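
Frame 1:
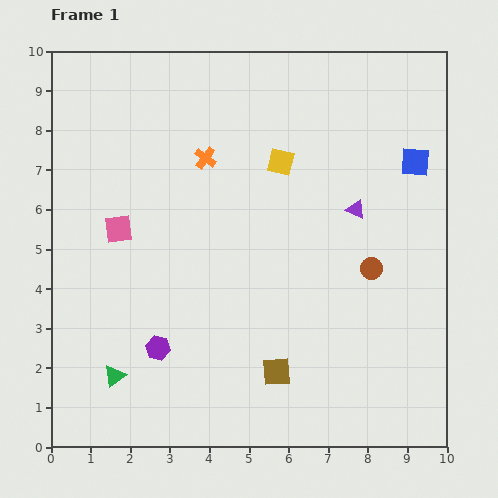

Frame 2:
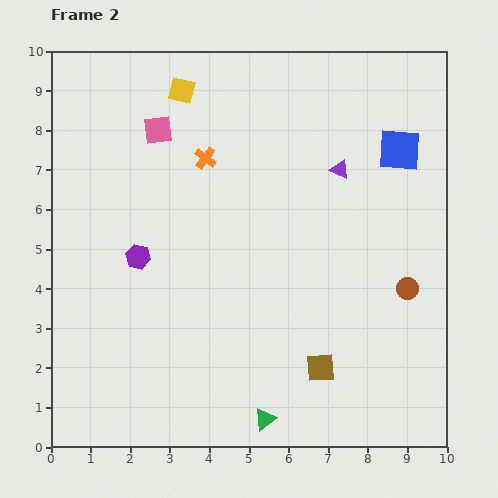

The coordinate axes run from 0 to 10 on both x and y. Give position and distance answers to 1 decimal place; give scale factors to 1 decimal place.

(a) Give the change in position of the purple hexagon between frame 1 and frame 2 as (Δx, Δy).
(-0.5, 2.3)

The purple hexagon was at (2.7, 2.5) in frame 1 and (2.2, 4.8) in frame 2.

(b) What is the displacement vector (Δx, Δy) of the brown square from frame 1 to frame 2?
(1.1, 0.1)

The brown square was at (5.7, 1.9) in frame 1 and (6.8, 2.0) in frame 2.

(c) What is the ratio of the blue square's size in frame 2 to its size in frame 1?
1.5×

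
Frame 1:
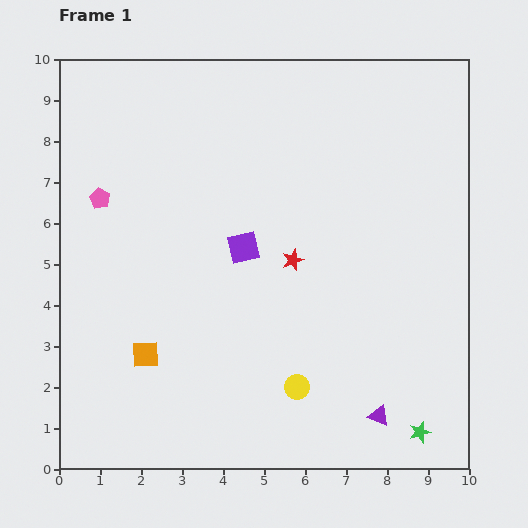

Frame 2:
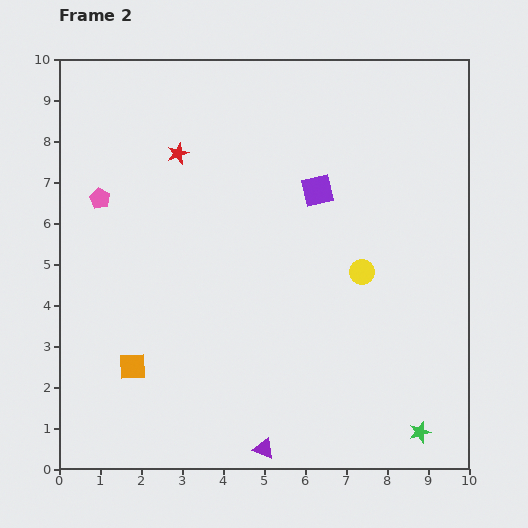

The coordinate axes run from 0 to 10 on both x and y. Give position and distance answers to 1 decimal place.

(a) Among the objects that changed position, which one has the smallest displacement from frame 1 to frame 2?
the orange square

(moved 0.4)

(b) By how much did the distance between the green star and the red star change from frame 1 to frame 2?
+3.8

Distance in frame 1: 5.2. Distance in frame 2: 9.0.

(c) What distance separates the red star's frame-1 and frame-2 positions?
3.8

The red star moved from (5.7, 5.1) to (2.9, 7.7), a distance of √(2.8² + 2.6²) ≈ 3.8.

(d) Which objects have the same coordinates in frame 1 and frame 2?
the green star, the pink pentagon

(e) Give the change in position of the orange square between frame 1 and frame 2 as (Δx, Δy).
(-0.3, -0.3)

The orange square was at (2.1, 2.8) in frame 1 and (1.8, 2.5) in frame 2.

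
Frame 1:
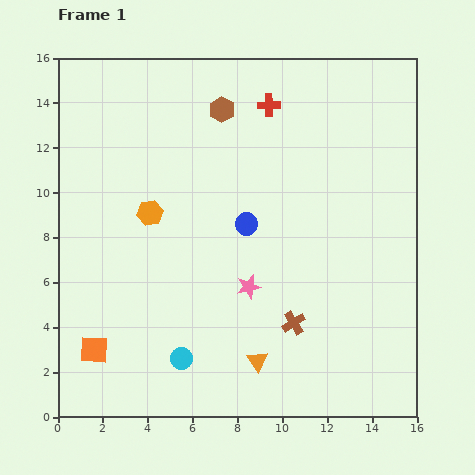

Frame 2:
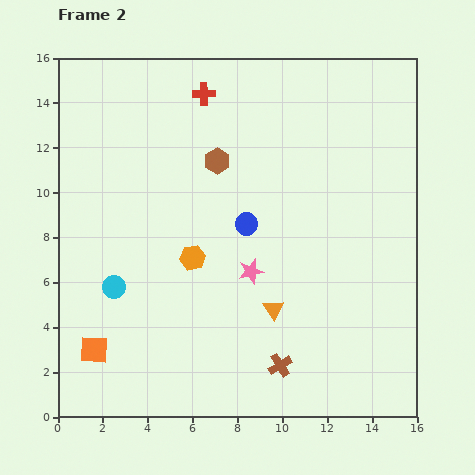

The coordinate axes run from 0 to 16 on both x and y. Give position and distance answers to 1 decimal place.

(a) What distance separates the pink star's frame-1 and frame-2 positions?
0.7

The pink star moved from (8.5, 5.8) to (8.6, 6.5), a distance of √(0.1² + 0.7²) ≈ 0.7.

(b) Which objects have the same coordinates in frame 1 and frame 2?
the blue circle, the orange square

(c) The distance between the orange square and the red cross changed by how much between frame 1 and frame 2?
-1.0

Distance in frame 1: 13.4. Distance in frame 2: 12.4.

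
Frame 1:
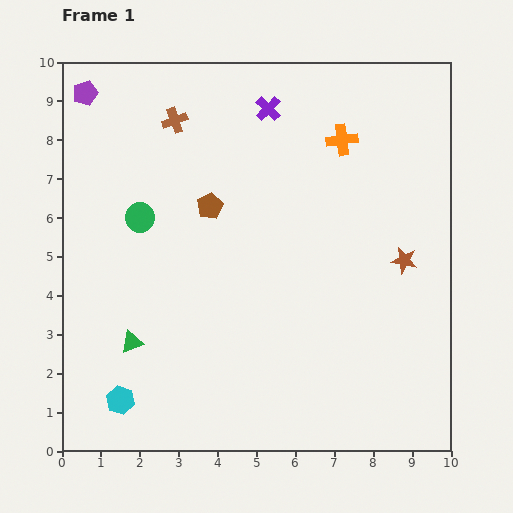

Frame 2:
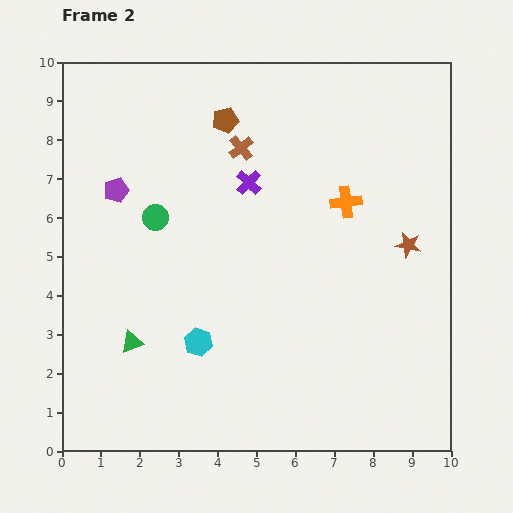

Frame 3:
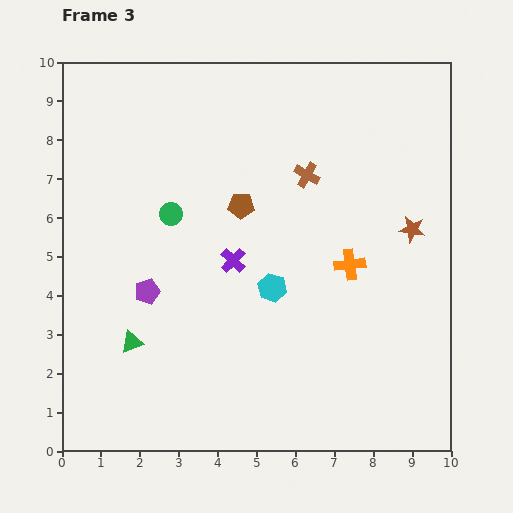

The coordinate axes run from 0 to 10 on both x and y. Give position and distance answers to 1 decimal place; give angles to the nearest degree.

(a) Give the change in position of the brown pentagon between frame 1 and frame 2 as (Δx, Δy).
(0.4, 2.2)

The brown pentagon was at (3.8, 6.3) in frame 1 and (4.2, 8.5) in frame 2.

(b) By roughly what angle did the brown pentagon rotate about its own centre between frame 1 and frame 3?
31° clockwise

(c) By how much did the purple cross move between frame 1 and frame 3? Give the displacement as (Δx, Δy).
(-0.9, -3.9)

The purple cross was at (5.3, 8.8) in frame 1 and (4.4, 4.9) in frame 3.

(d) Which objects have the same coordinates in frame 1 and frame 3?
the green triangle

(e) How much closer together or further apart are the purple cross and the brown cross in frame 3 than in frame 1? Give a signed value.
+0.5

Distance in frame 1: 2.4. Distance in frame 3: 2.9.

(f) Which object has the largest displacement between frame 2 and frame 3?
the purple pentagon

(moved 2.7; next 2.4)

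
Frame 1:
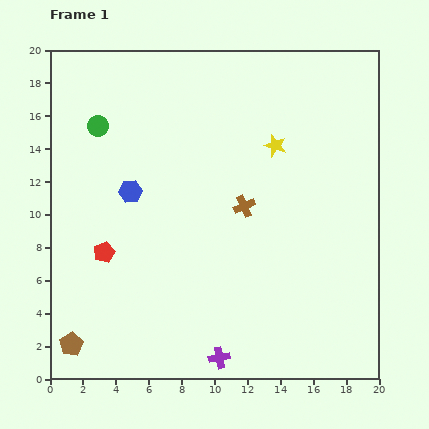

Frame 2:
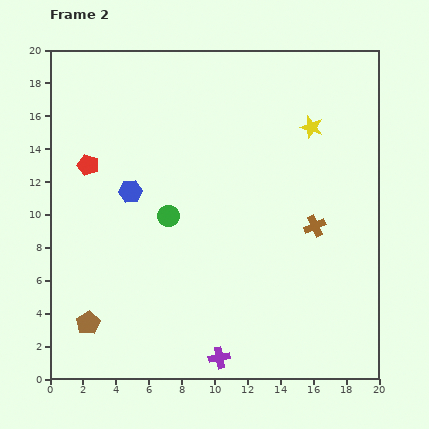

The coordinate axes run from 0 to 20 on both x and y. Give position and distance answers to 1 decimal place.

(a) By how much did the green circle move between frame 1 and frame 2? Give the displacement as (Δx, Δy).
(4.3, -5.5)

The green circle was at (2.9, 15.4) in frame 1 and (7.2, 9.9) in frame 2.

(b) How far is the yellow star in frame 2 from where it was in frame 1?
2.5

The yellow star moved from (13.7, 14.2) to (15.9, 15.3), a distance of √(2.2² + 1.1²) ≈ 2.5.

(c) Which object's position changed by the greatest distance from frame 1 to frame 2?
the green circle

(moved 7.0; next 5.4)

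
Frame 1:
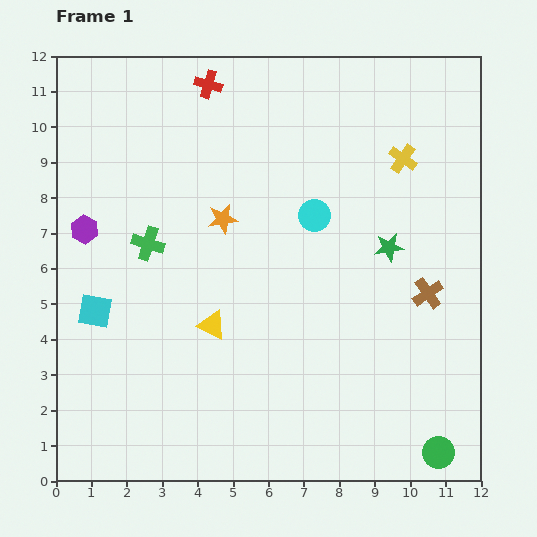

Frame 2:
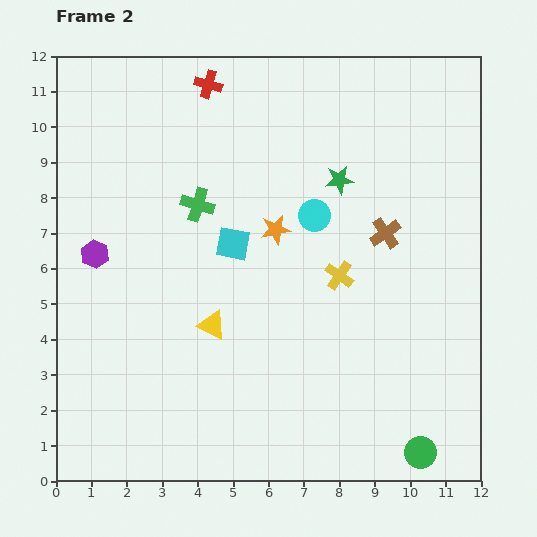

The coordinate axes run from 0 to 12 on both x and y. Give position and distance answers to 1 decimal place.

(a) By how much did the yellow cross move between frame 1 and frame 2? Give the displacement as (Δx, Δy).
(-1.8, -3.3)

The yellow cross was at (9.8, 9.1) in frame 1 and (8.0, 5.8) in frame 2.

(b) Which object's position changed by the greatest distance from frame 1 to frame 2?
the cyan square

(moved 4.3; next 3.8)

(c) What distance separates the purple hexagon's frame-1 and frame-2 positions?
0.8

The purple hexagon moved from (0.8, 7.1) to (1.1, 6.4), a distance of √(0.3² + 0.7²) ≈ 0.8.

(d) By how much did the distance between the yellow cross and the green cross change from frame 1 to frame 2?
-3.1

Distance in frame 1: 7.6. Distance in frame 2: 4.5.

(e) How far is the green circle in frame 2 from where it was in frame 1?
0.5

The green circle moved from (10.8, 0.8) to (10.3, 0.8), a distance of √(0.5² + 0.0²) ≈ 0.5.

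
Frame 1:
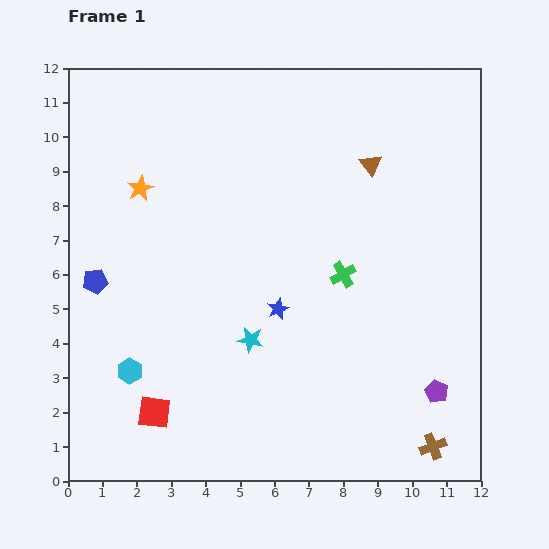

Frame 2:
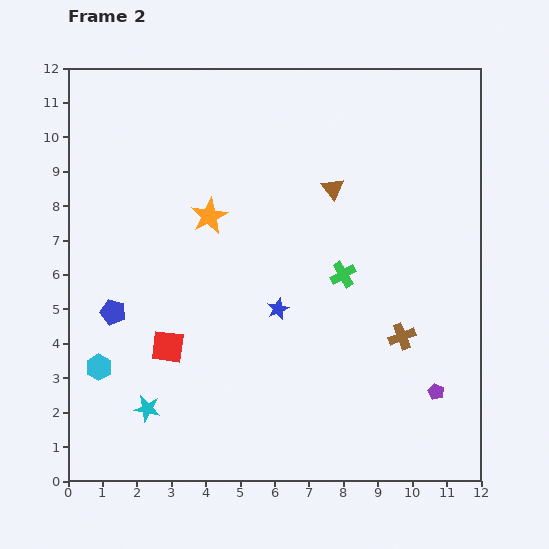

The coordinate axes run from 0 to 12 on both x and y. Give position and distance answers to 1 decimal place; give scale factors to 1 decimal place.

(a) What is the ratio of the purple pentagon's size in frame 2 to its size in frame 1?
0.7×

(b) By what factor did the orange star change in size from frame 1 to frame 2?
1.4×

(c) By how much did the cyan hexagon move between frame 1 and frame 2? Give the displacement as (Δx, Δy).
(-0.9, 0.1)

The cyan hexagon was at (1.8, 3.2) in frame 1 and (0.9, 3.3) in frame 2.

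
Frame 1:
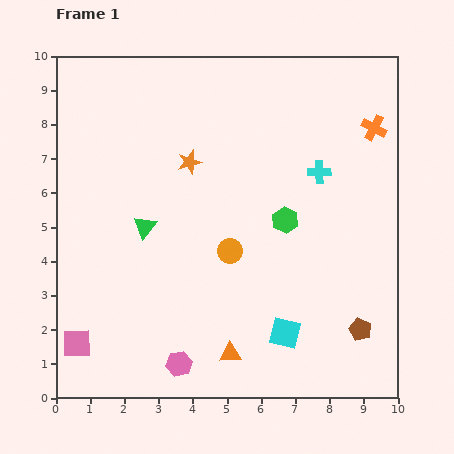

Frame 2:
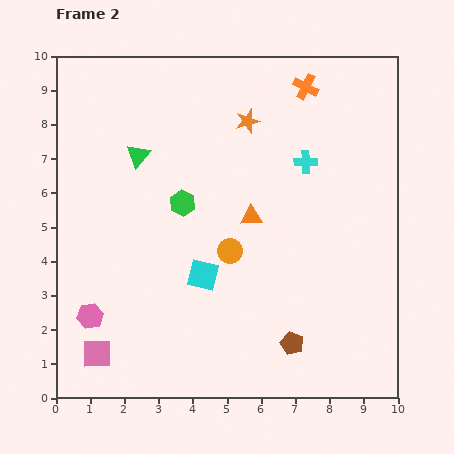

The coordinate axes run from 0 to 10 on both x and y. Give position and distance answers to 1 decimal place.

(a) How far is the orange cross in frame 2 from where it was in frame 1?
2.3

The orange cross moved from (9.3, 7.9) to (7.3, 9.1), a distance of √(2.0² + 1.2²) ≈ 2.3.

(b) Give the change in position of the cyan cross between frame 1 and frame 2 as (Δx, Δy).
(-0.4, 0.3)

The cyan cross was at (7.7, 6.6) in frame 1 and (7.3, 6.9) in frame 2.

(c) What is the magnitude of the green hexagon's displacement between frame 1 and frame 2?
3.0

The green hexagon moved from (6.7, 5.2) to (3.7, 5.7), a distance of √(3.0² + 0.5²) ≈ 3.0.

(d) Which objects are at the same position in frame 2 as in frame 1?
the orange circle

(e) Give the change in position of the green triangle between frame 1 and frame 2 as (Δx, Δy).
(-0.2, 2.1)

The green triangle was at (2.6, 5.0) in frame 1 and (2.4, 7.1) in frame 2.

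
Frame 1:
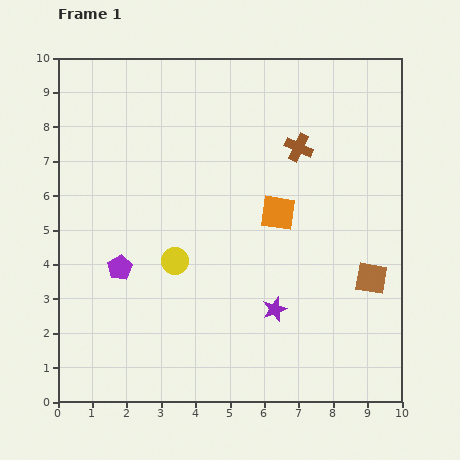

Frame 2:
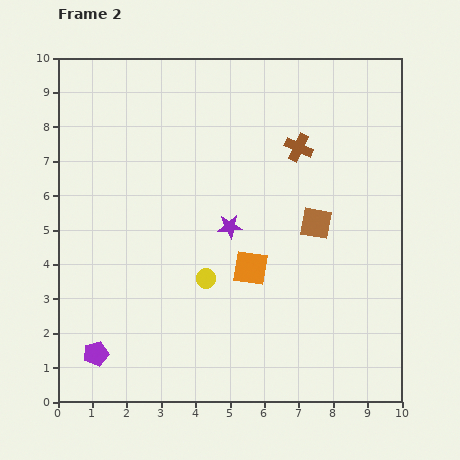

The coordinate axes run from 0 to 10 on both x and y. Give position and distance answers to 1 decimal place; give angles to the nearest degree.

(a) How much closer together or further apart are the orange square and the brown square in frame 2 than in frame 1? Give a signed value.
-1.0

Distance in frame 1: 3.3. Distance in frame 2: 2.3.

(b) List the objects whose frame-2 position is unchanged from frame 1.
the brown cross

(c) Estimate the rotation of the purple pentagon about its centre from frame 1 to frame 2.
17° clockwise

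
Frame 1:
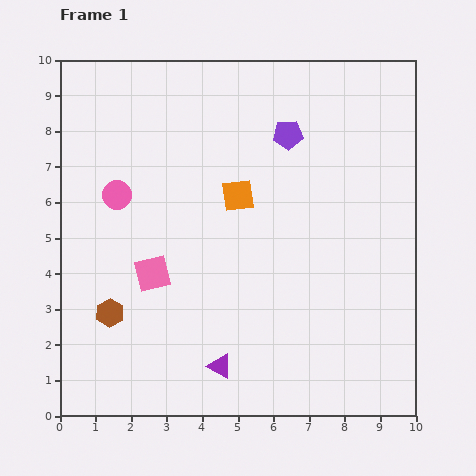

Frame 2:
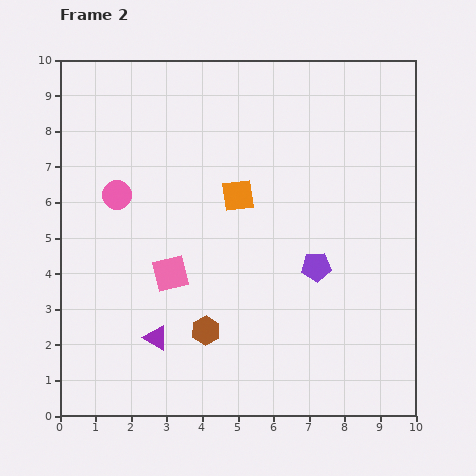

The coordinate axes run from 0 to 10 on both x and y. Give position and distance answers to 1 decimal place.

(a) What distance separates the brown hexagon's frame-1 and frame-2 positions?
2.7

The brown hexagon moved from (1.4, 2.9) to (4.1, 2.4), a distance of √(2.7² + 0.5²) ≈ 2.7.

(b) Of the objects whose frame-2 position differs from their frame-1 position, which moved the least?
the pink square

(moved 0.5)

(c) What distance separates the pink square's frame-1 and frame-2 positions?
0.5

The pink square moved from (2.6, 4.0) to (3.1, 4.0), a distance of √(0.5² + 0.0²) ≈ 0.5.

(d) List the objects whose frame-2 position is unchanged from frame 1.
the pink circle, the orange square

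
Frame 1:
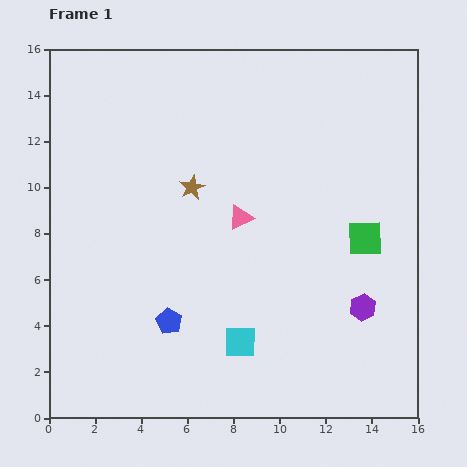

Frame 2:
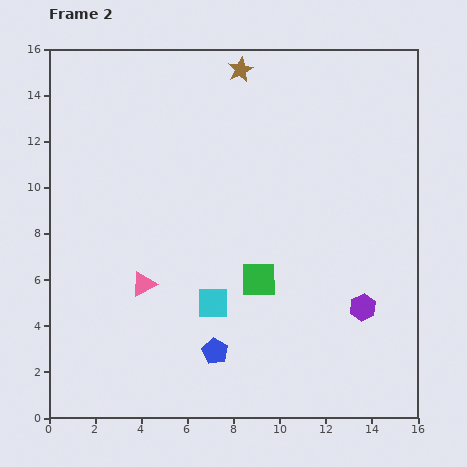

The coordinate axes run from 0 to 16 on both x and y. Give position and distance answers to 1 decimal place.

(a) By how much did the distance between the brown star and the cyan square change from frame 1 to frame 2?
+3.2

Distance in frame 1: 7.0. Distance in frame 2: 10.2.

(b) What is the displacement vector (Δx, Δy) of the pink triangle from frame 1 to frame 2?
(-4.2, -2.9)

The pink triangle was at (8.3, 8.7) in frame 1 and (4.1, 5.8) in frame 2.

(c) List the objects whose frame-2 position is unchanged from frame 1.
the purple hexagon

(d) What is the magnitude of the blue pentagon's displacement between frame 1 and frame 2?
2.4

The blue pentagon moved from (5.2, 4.2) to (7.2, 2.9), a distance of √(2.0² + 1.3²) ≈ 2.4.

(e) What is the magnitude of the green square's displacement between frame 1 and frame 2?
4.9

The green square moved from (13.7, 7.8) to (9.1, 6.0), a distance of √(4.6² + 1.8²) ≈ 4.9.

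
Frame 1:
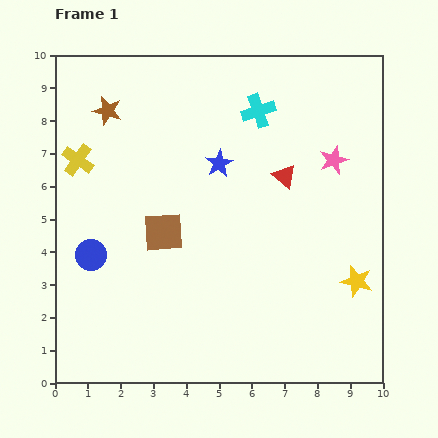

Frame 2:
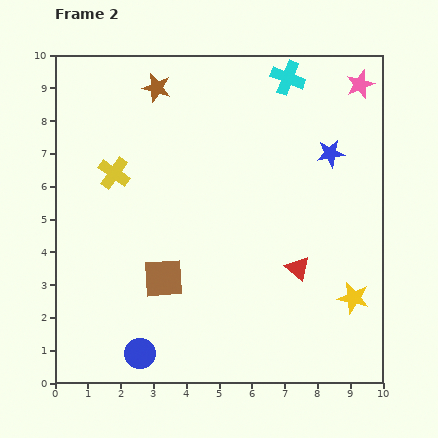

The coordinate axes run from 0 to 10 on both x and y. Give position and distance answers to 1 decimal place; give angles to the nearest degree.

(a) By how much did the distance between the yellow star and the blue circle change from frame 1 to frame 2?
-1.4

Distance in frame 1: 8.1. Distance in frame 2: 6.7.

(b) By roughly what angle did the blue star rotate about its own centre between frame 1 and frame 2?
20° clockwise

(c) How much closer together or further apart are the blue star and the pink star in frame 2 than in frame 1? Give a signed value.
-1.2

Distance in frame 1: 3.5. Distance in frame 2: 2.3.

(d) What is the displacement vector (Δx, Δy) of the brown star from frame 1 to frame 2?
(1.5, 0.7)

The brown star was at (1.6, 8.3) in frame 1 and (3.1, 9.0) in frame 2.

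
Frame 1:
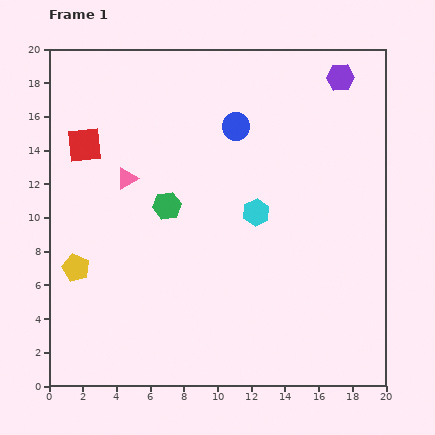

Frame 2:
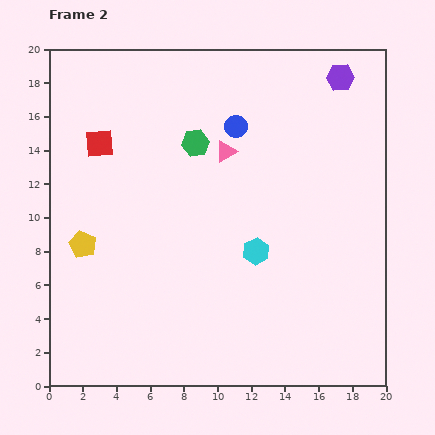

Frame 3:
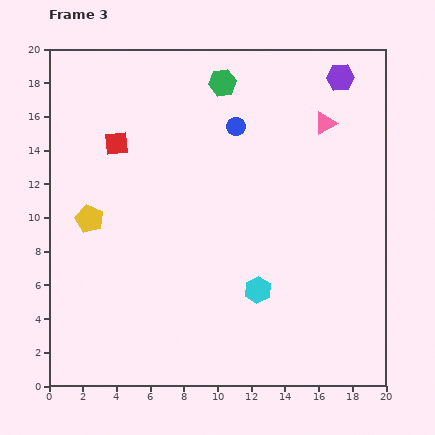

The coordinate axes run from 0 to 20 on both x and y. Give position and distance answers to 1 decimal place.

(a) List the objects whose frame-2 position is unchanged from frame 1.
the blue circle, the purple hexagon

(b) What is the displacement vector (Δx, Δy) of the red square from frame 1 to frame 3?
(1.9, 0.1)

The red square was at (2.1, 14.3) in frame 1 and (4.0, 14.4) in frame 3.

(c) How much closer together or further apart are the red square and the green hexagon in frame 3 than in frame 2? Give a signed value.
+1.6

Distance in frame 2: 5.7. Distance in frame 3: 7.3.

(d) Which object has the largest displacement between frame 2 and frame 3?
the pink triangle

(moved 6.1; next 3.9)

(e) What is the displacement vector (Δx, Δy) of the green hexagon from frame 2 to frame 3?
(1.6, 3.6)

The green hexagon was at (8.7, 14.4) in frame 2 and (10.3, 18.0) in frame 3.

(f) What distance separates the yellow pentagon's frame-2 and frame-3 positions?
1.6

The yellow pentagon moved from (2.0, 8.4) to (2.4, 9.9), a distance of √(0.4² + 1.5²) ≈ 1.6.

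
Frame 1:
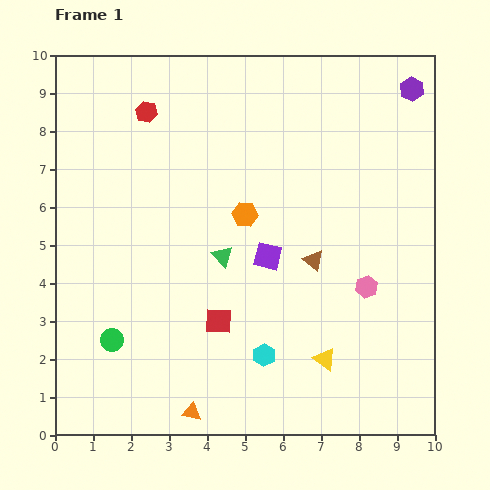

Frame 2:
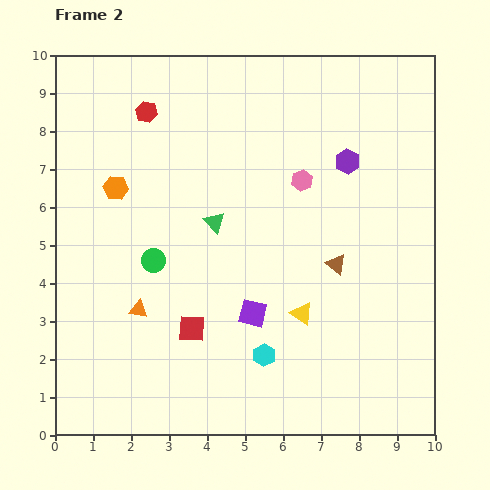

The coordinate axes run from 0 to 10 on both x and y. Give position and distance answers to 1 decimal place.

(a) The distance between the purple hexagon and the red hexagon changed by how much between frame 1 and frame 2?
-1.5

Distance in frame 1: 7.0. Distance in frame 2: 5.5.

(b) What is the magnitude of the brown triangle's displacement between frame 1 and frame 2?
0.6

The brown triangle moved from (6.8, 4.6) to (7.4, 4.5), a distance of √(0.6² + 0.1²) ≈ 0.6.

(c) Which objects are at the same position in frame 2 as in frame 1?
the cyan hexagon, the red hexagon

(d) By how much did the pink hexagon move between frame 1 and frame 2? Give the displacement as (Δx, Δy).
(-1.7, 2.8)

The pink hexagon was at (8.2, 3.9) in frame 1 and (6.5, 6.7) in frame 2.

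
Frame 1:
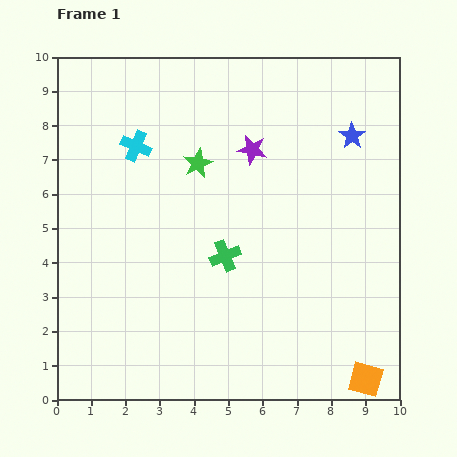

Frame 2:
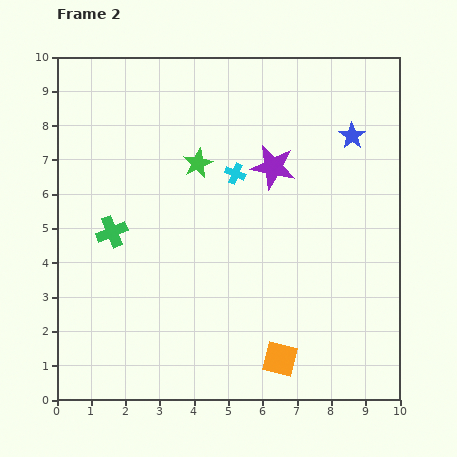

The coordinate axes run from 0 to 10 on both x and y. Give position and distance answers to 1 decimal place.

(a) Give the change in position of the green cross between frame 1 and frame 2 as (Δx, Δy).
(-3.3, 0.7)

The green cross was at (4.9, 4.2) in frame 1 and (1.6, 4.9) in frame 2.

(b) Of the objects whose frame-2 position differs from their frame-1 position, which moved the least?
the purple star

(moved 0.8)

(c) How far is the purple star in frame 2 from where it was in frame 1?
0.8

The purple star moved from (5.7, 7.3) to (6.3, 6.8), a distance of √(0.6² + 0.5²) ≈ 0.8.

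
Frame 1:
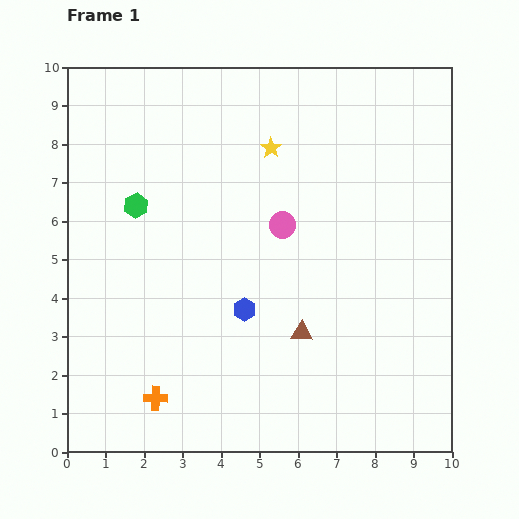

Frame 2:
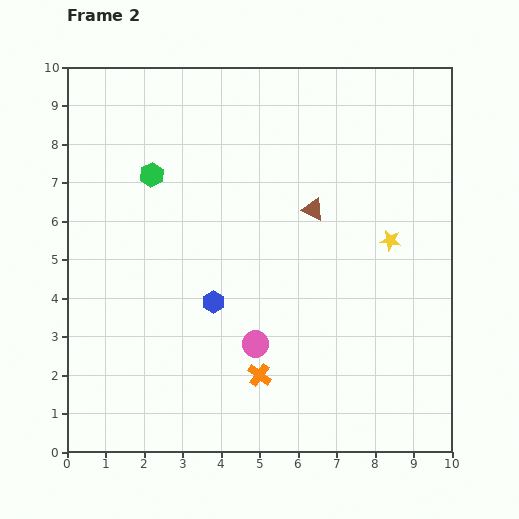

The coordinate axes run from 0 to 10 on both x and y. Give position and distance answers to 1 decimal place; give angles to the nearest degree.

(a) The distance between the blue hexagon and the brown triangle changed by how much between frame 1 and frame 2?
+1.9

Distance in frame 1: 1.6. Distance in frame 2: 3.5.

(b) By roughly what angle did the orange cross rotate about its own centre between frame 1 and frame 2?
34° clockwise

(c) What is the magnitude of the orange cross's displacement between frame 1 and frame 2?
2.8

The orange cross moved from (2.3, 1.4) to (5.0, 2.0), a distance of √(2.7² + 0.6²) ≈ 2.8.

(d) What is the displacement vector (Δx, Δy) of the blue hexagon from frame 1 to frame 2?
(-0.8, 0.2)

The blue hexagon was at (4.6, 3.7) in frame 1 and (3.8, 3.9) in frame 2.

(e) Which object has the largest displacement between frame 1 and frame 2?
the yellow star

(moved 3.9; next 3.2)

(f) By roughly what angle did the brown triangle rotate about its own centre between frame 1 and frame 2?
21° clockwise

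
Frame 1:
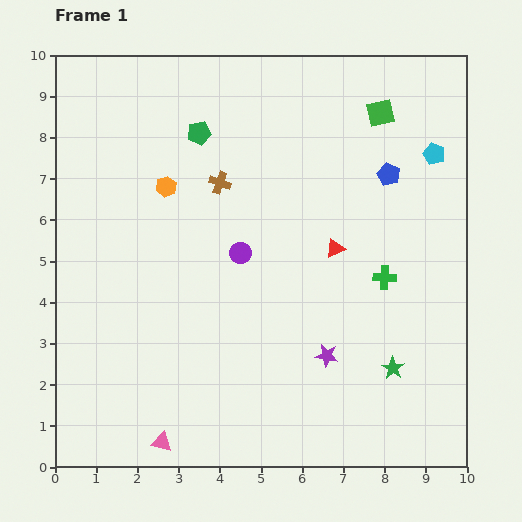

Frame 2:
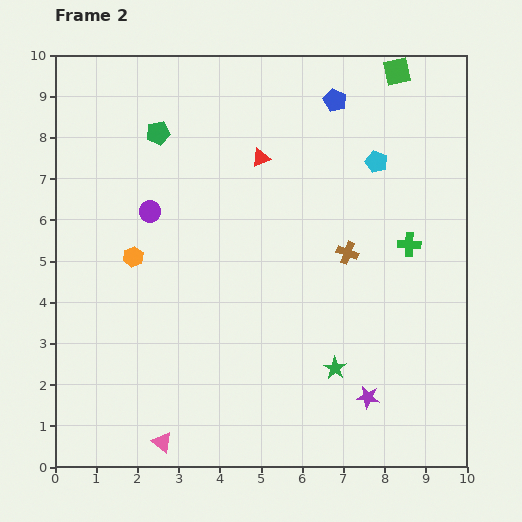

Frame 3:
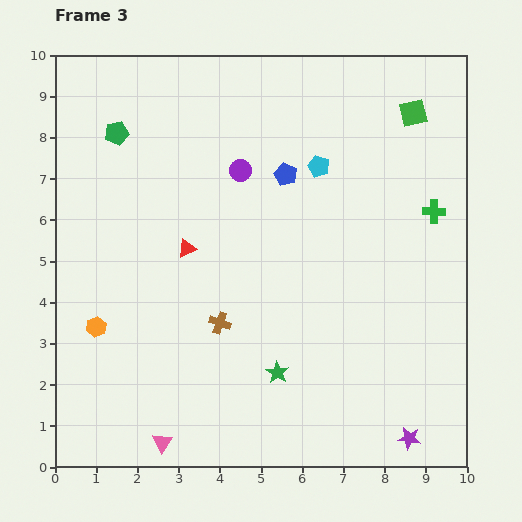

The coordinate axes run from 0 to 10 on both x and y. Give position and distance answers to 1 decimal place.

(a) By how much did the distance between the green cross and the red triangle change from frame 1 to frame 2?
+2.8

Distance in frame 1: 1.4. Distance in frame 2: 4.2.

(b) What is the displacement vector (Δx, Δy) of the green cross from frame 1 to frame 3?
(1.2, 1.6)

The green cross was at (8.0, 4.6) in frame 1 and (9.2, 6.2) in frame 3.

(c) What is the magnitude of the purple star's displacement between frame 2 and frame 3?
1.4

The purple star moved from (7.6, 1.7) to (8.6, 0.7), a distance of √(1.0² + 1.0²) ≈ 1.4.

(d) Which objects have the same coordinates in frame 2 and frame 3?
the pink triangle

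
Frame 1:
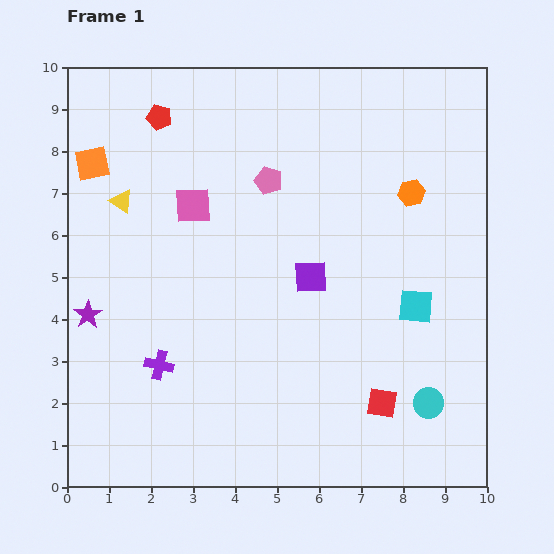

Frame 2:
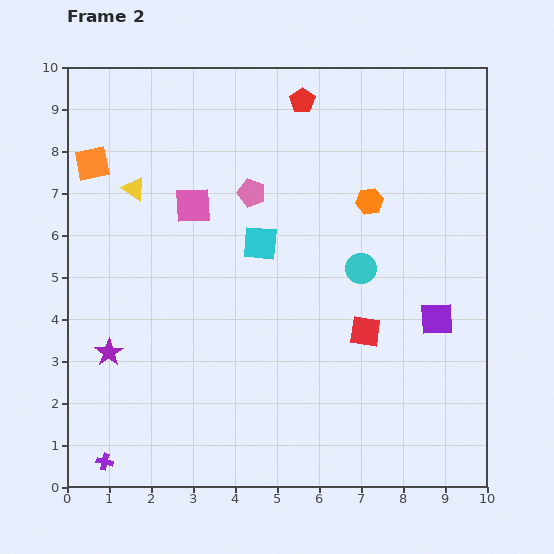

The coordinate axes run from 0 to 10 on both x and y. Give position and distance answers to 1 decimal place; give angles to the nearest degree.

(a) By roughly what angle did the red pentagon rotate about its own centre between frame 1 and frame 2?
23° clockwise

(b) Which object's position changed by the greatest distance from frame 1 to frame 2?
the cyan square

(moved 4.0; next 3.6)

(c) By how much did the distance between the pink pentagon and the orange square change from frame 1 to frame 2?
-0.3

Distance in frame 1: 4.2. Distance in frame 2: 3.9.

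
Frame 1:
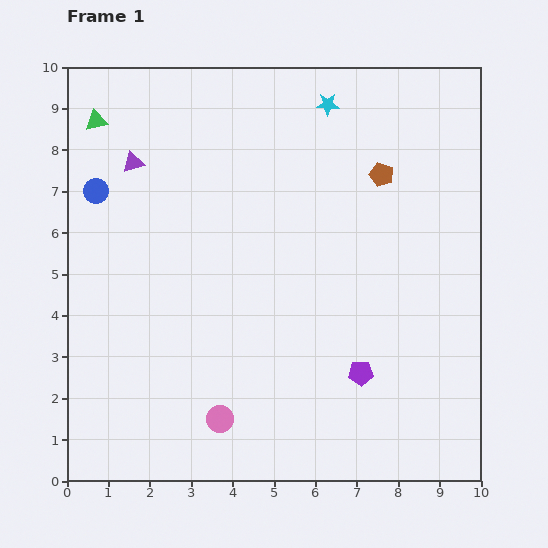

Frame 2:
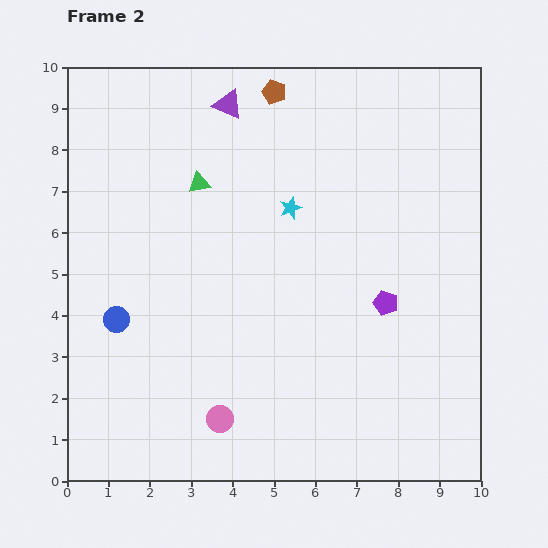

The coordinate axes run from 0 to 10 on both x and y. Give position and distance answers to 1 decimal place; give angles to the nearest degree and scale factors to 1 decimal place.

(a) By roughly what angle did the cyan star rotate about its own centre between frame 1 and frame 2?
21° counter-clockwise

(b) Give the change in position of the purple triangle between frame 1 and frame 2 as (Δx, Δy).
(2.3, 1.4)

The purple triangle was at (1.6, 7.7) in frame 1 and (3.9, 9.1) in frame 2.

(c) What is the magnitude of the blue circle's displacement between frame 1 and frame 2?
3.1

The blue circle moved from (0.7, 7.0) to (1.2, 3.9), a distance of √(0.5² + 3.1²) ≈ 3.1.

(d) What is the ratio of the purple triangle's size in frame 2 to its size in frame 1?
1.4×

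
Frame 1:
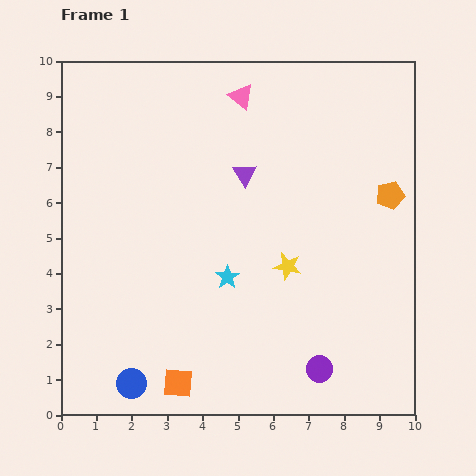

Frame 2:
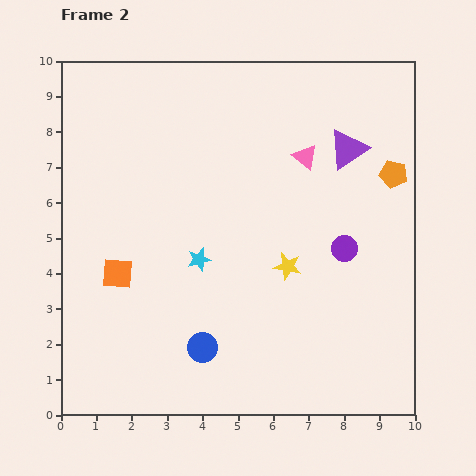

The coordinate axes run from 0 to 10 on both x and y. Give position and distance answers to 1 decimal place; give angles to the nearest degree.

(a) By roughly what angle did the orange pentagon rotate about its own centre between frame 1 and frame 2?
26° clockwise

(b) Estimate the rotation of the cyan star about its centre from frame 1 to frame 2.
21° clockwise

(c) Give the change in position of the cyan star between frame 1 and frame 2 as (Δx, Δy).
(-0.8, 0.5)

The cyan star was at (4.7, 3.9) in frame 1 and (3.9, 4.4) in frame 2.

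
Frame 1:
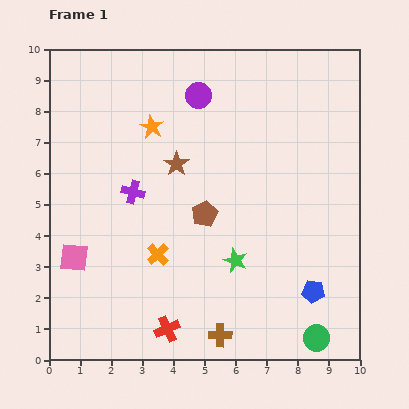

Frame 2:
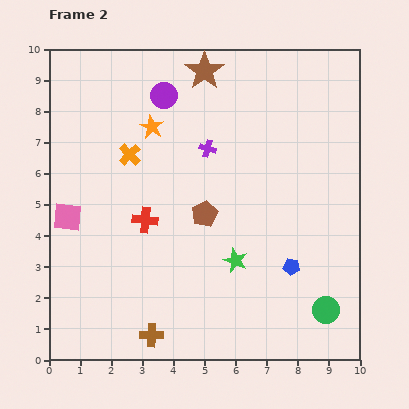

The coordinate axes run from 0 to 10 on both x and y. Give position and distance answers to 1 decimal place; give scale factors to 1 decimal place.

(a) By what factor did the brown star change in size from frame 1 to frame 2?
1.6×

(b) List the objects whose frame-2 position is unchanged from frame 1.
the brown pentagon, the green star, the orange star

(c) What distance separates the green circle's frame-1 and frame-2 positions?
0.9

The green circle moved from (8.6, 0.7) to (8.9, 1.6), a distance of √(0.3² + 0.9²) ≈ 0.9.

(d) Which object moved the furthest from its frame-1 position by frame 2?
the red cross

(moved 3.6; next 3.3)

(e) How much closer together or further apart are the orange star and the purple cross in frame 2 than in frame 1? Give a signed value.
-0.3

Distance in frame 1: 2.2. Distance in frame 2: 1.9.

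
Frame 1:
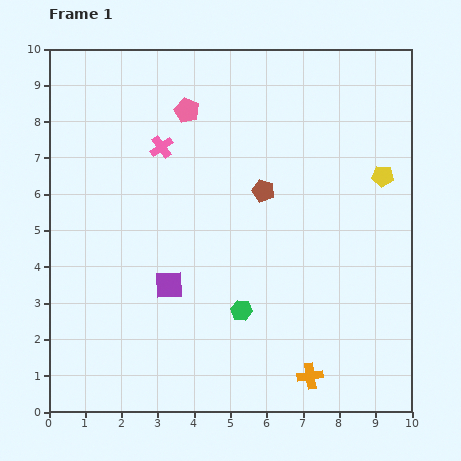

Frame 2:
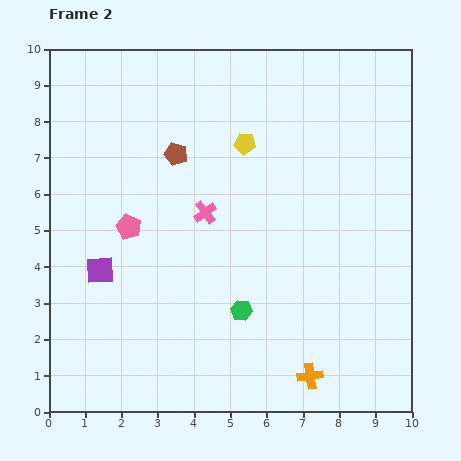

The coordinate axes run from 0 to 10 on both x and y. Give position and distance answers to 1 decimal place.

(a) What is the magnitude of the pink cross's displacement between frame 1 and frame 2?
2.2

The pink cross moved from (3.1, 7.3) to (4.3, 5.5), a distance of √(1.2² + 1.8²) ≈ 2.2.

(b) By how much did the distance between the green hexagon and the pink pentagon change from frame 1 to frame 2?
-1.8

Distance in frame 1: 5.7. Distance in frame 2: 3.9.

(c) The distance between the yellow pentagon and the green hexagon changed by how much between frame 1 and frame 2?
-0.8

Distance in frame 1: 5.4. Distance in frame 2: 4.6.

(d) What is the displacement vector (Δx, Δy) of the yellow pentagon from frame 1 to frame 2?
(-3.8, 0.9)

The yellow pentagon was at (9.2, 6.5) in frame 1 and (5.4, 7.4) in frame 2.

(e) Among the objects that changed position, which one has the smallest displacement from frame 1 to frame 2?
the purple square

(moved 1.9)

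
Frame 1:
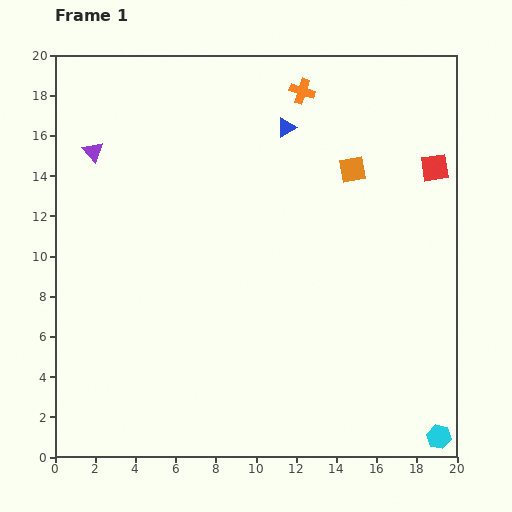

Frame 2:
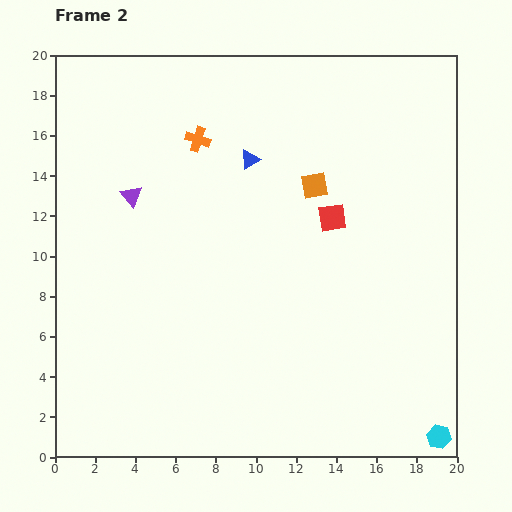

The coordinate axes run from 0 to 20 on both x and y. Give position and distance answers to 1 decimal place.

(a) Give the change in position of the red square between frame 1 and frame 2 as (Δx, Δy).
(-5.1, -2.5)

The red square was at (18.9, 14.4) in frame 1 and (13.8, 11.9) in frame 2.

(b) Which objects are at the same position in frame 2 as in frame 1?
the cyan hexagon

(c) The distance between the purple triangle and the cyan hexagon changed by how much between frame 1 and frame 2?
-2.9

Distance in frame 1: 22.3. Distance in frame 2: 19.4.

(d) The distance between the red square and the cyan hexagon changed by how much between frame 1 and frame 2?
-1.3

Distance in frame 1: 13.4. Distance in frame 2: 12.1.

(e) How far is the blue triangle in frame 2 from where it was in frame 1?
2.4

The blue triangle moved from (11.5, 16.4) to (9.7, 14.8), a distance of √(1.8² + 1.6²) ≈ 2.4.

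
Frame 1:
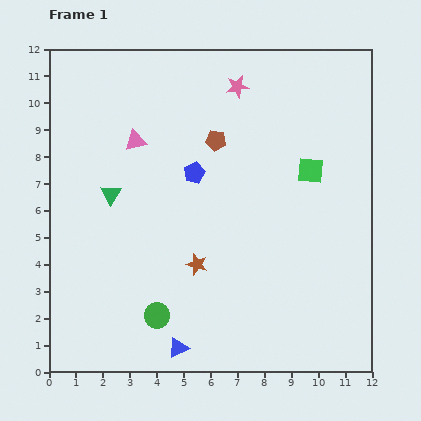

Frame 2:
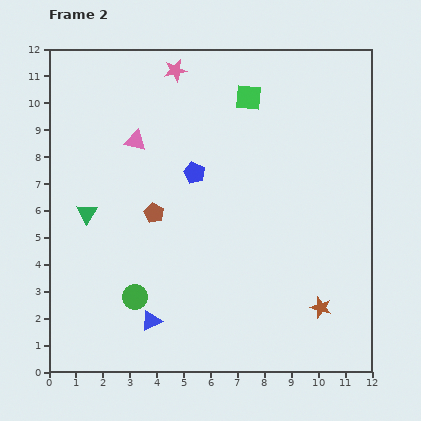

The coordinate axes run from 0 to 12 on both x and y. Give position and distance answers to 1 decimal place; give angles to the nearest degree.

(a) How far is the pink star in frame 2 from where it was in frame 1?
2.4

The pink star moved from (7.0, 10.6) to (4.7, 11.2), a distance of √(2.3² + 0.6²) ≈ 2.4.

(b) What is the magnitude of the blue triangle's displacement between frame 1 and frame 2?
1.4

The blue triangle moved from (4.8, 0.9) to (3.8, 1.9), a distance of √(1.0² + 1.0²) ≈ 1.4.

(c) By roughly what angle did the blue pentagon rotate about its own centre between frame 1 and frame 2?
24° counter-clockwise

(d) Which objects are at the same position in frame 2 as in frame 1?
the pink triangle, the blue pentagon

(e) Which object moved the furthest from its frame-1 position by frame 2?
the brown star

(moved 4.9; next 3.5)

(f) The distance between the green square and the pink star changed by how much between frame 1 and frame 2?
-1.2

Distance in frame 1: 4.1. Distance in frame 2: 2.9.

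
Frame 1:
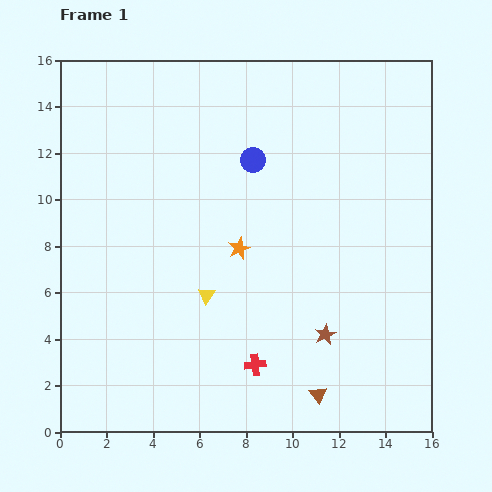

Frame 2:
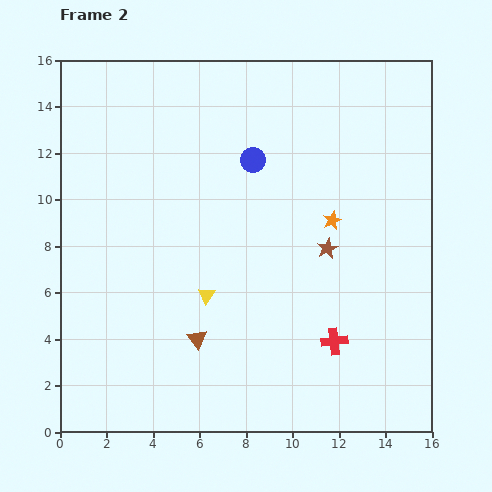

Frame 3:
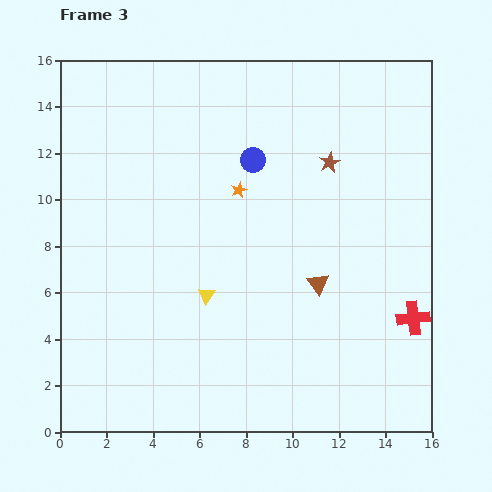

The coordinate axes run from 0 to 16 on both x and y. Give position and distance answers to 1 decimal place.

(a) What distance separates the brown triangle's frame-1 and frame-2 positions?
5.7

The brown triangle moved from (11.1, 1.6) to (5.9, 4.0), a distance of √(5.2² + 2.4²) ≈ 5.7.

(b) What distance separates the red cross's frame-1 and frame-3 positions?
7.1

The red cross moved from (8.4, 2.9) to (15.2, 4.9), a distance of √(6.8² + 2.0²) ≈ 7.1.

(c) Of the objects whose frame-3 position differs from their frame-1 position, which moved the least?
the orange star

(moved 2.5)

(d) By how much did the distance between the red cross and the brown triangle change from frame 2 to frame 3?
-1.5

Distance in frame 2: 5.9. Distance in frame 3: 4.4.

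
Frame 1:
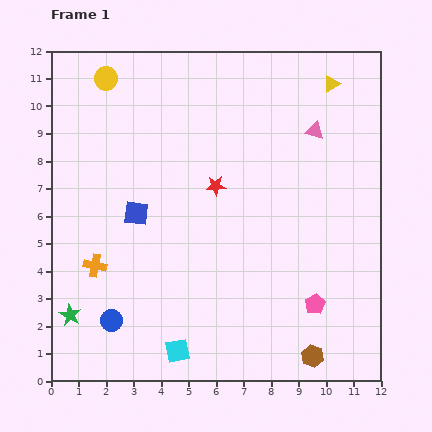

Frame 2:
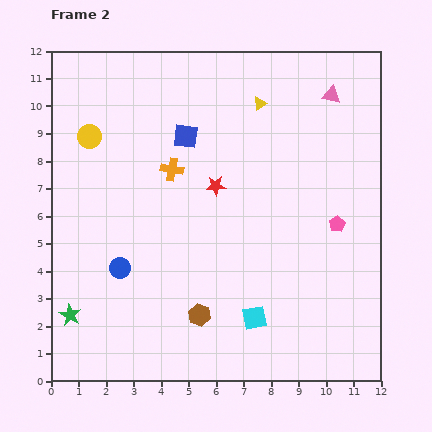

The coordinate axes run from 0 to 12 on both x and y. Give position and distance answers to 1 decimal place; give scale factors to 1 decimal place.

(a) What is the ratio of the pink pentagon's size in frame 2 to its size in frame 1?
0.8×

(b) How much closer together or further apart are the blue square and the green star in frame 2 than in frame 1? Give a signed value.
+3.3

Distance in frame 1: 4.4. Distance in frame 2: 7.7.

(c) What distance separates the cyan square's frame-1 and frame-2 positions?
3.0

The cyan square moved from (4.6, 1.1) to (7.4, 2.3), a distance of √(2.8² + 1.2²) ≈ 3.0.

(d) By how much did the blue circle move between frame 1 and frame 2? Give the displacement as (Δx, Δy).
(0.3, 1.9)

The blue circle was at (2.2, 2.2) in frame 1 and (2.5, 4.1) in frame 2.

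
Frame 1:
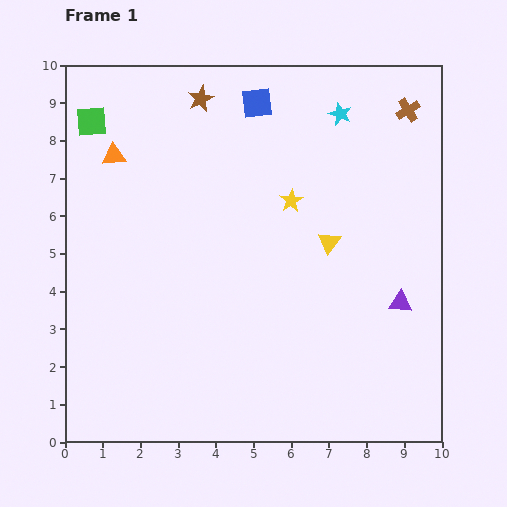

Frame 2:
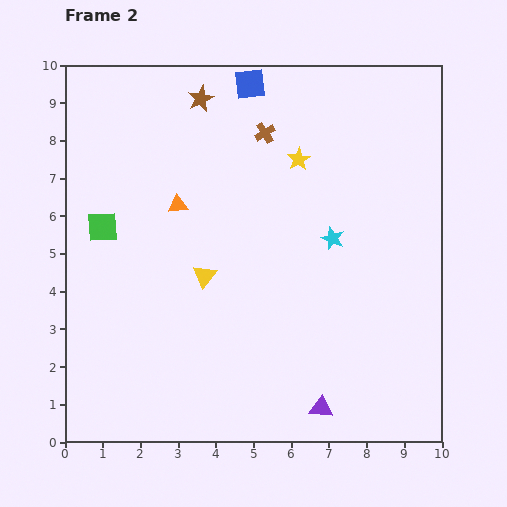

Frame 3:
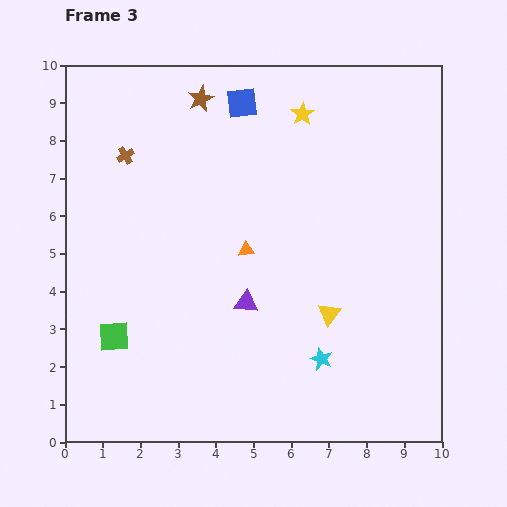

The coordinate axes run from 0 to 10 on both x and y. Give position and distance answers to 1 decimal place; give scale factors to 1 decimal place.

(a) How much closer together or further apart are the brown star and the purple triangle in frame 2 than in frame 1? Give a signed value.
+1.2

Distance in frame 1: 7.6. Distance in frame 2: 8.8.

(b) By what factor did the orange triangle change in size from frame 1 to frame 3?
0.7×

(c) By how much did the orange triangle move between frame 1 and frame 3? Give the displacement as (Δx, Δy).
(3.5, -2.5)

The orange triangle was at (1.3, 7.6) in frame 1 and (4.8, 5.1) in frame 3.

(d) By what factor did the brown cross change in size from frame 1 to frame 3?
0.7×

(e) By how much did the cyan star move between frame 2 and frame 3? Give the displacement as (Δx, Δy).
(-0.3, -3.2)

The cyan star was at (7.1, 5.4) in frame 2 and (6.8, 2.2) in frame 3.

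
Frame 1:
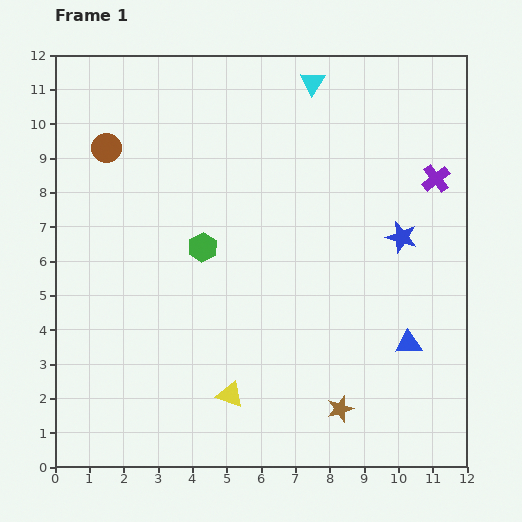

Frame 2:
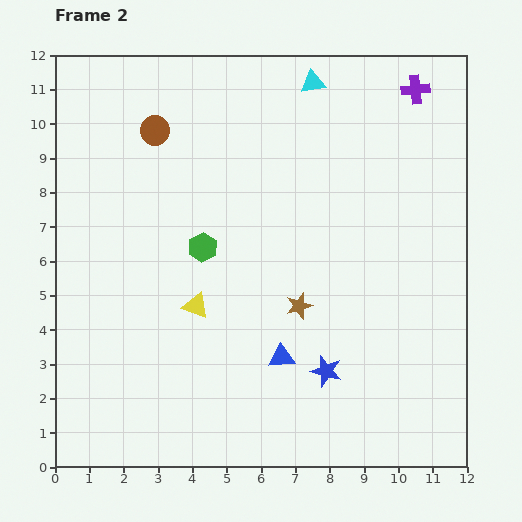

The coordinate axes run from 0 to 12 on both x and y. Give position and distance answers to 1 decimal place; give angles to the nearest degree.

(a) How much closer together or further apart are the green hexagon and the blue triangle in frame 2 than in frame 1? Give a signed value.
-2.7

Distance in frame 1: 6.6. Distance in frame 2: 3.9.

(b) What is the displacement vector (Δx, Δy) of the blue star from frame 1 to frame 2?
(-2.2, -3.9)

The blue star was at (10.1, 6.7) in frame 1 and (7.9, 2.8) in frame 2.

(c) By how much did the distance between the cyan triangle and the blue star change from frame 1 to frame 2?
+3.2

Distance in frame 1: 5.2. Distance in frame 2: 8.4.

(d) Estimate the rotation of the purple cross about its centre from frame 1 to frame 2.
33° clockwise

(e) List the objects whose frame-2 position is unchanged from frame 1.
the green hexagon, the cyan triangle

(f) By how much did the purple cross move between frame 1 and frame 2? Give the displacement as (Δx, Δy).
(-0.6, 2.6)

The purple cross was at (11.1, 8.4) in frame 1 and (10.5, 11.0) in frame 2.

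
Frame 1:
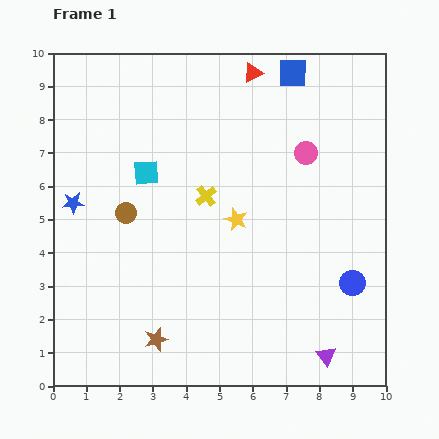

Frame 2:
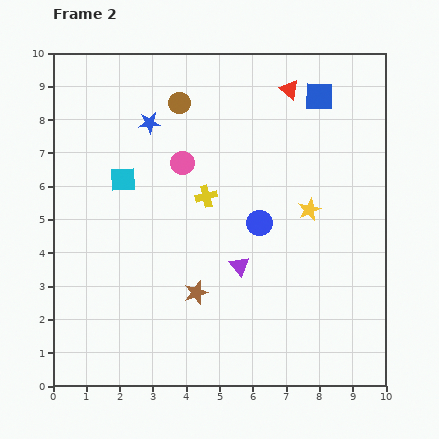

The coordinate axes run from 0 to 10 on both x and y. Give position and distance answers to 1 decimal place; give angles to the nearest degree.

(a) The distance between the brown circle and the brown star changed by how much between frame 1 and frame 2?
+1.8

Distance in frame 1: 3.9. Distance in frame 2: 5.7.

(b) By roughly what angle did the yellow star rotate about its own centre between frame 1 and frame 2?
26° clockwise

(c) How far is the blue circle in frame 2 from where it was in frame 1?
3.3

The blue circle moved from (9.0, 3.1) to (6.2, 4.9), a distance of √(2.8² + 1.8²) ≈ 3.3.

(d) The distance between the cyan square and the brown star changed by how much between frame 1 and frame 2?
-1.0

Distance in frame 1: 5.0. Distance in frame 2: 4.0.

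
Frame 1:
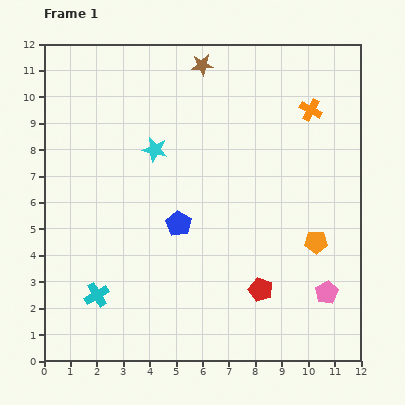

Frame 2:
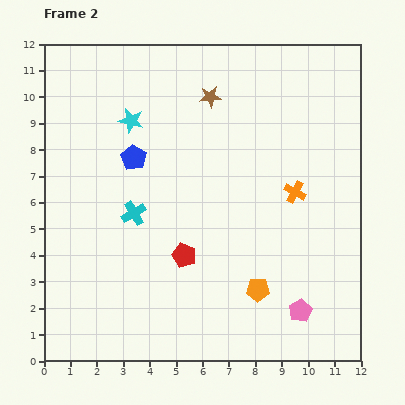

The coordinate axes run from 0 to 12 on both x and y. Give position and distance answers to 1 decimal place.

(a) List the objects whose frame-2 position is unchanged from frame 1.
none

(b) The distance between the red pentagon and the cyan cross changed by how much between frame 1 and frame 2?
-3.7

Distance in frame 1: 6.2. Distance in frame 2: 2.5.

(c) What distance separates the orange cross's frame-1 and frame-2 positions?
3.2

The orange cross moved from (10.1, 9.5) to (9.5, 6.4), a distance of √(0.6² + 3.1²) ≈ 3.2.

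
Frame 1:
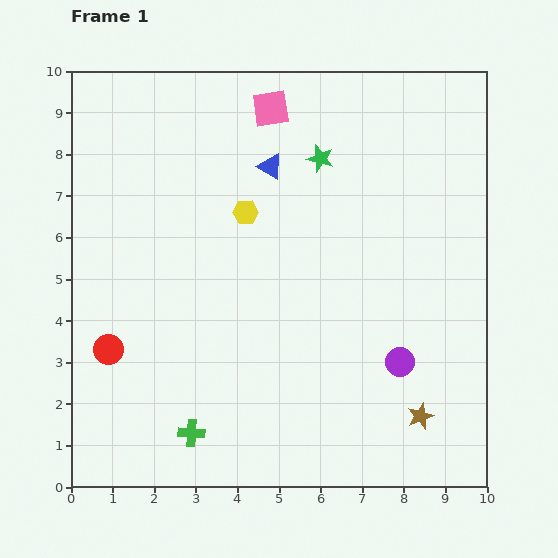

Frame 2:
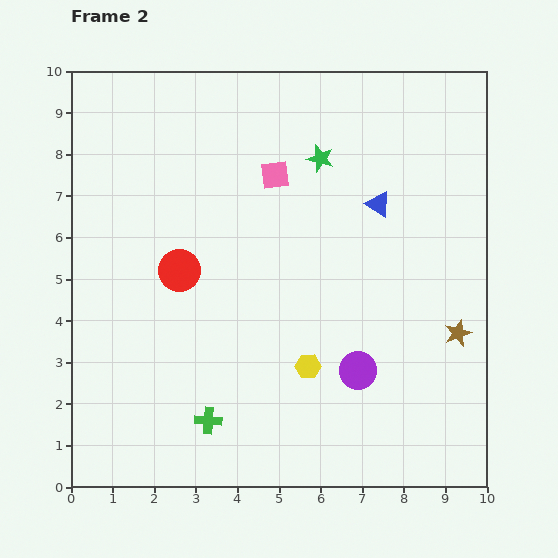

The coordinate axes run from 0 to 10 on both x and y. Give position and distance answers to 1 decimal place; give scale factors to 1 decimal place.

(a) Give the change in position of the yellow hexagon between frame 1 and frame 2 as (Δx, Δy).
(1.5, -3.7)

The yellow hexagon was at (4.2, 6.6) in frame 1 and (5.7, 2.9) in frame 2.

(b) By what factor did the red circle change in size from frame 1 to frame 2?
1.4×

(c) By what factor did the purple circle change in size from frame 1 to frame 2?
1.3×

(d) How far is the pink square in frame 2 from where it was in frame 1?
1.6

The pink square moved from (4.8, 9.1) to (4.9, 7.5), a distance of √(0.1² + 1.6²) ≈ 1.6.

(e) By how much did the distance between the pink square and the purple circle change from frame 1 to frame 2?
-1.7

Distance in frame 1: 6.8. Distance in frame 2: 5.1.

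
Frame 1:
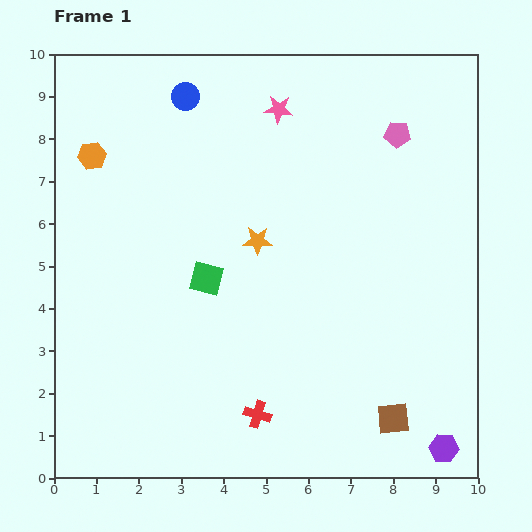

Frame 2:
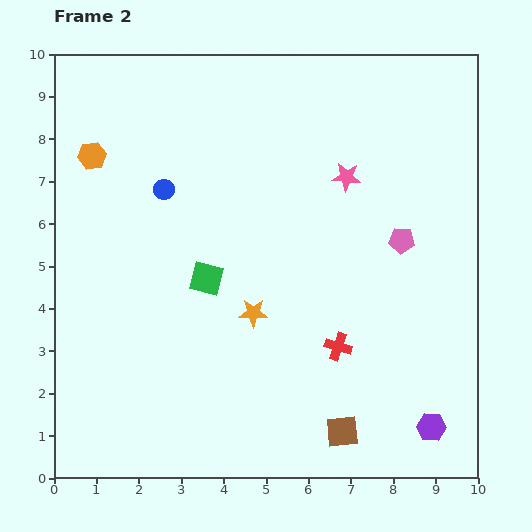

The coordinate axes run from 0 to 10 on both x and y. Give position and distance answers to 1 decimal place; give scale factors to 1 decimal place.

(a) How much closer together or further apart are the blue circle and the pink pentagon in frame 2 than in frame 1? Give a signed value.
+0.6

Distance in frame 1: 5.1. Distance in frame 2: 5.7.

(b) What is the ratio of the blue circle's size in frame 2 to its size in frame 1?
0.7×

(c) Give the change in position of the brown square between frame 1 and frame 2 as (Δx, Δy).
(-1.2, -0.3)

The brown square was at (8.0, 1.4) in frame 1 and (6.8, 1.1) in frame 2.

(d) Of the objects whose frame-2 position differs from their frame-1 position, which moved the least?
the purple hexagon

(moved 0.6)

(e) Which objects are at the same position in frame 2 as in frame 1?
the green square, the orange hexagon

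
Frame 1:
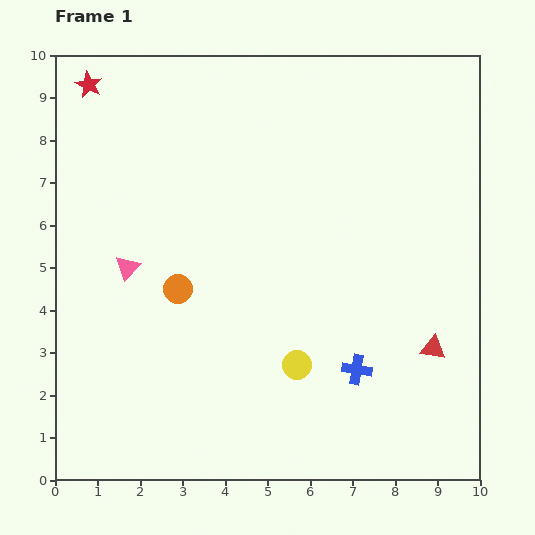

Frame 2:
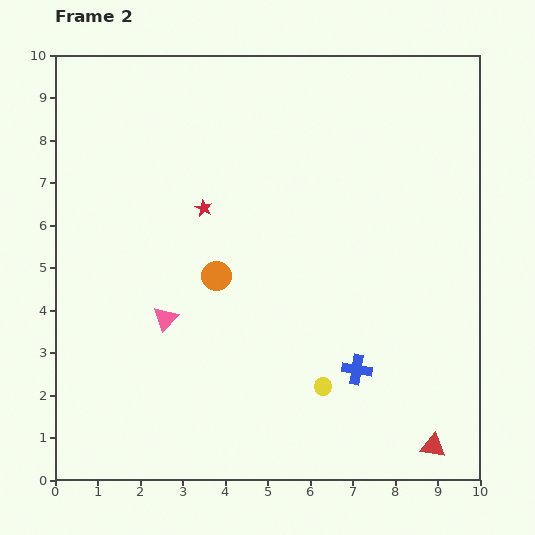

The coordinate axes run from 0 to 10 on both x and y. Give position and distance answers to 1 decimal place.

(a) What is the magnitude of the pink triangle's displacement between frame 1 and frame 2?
1.5

The pink triangle moved from (1.7, 5.0) to (2.6, 3.8), a distance of √(0.9² + 1.2²) ≈ 1.5.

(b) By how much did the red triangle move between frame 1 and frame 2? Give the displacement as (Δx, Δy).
(0.0, -2.3)

The red triangle was at (8.9, 3.1) in frame 1 and (8.9, 0.8) in frame 2.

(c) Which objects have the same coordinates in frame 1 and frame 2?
the blue cross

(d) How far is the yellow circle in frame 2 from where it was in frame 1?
0.8

The yellow circle moved from (5.7, 2.7) to (6.3, 2.2), a distance of √(0.6² + 0.5²) ≈ 0.8.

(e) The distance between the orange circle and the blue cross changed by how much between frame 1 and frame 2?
-0.6

Distance in frame 1: 4.6. Distance in frame 2: 4.0.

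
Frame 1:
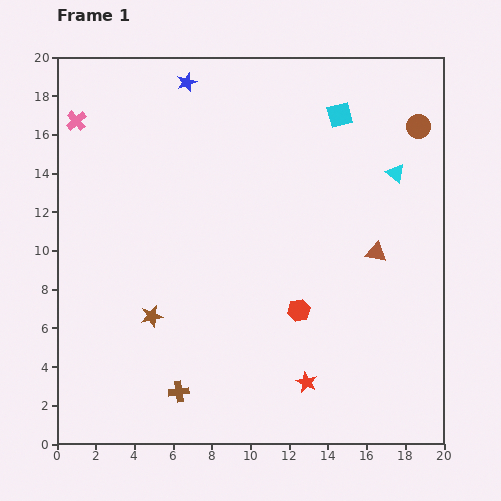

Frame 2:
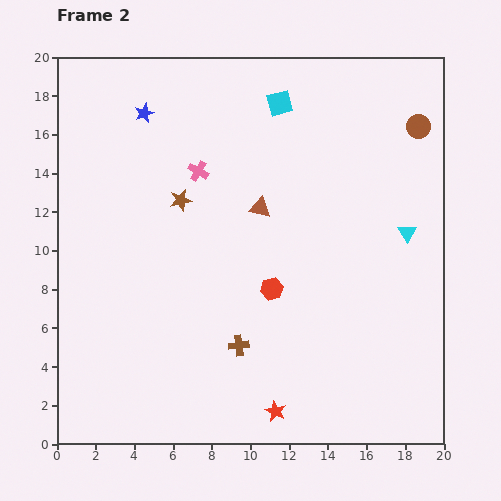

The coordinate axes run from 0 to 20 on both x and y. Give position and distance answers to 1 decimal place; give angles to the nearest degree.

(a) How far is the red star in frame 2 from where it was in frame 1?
2.2

The red star moved from (12.9, 3.2) to (11.3, 1.7), a distance of √(1.6² + 1.5²) ≈ 2.2.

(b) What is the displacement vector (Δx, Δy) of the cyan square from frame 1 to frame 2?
(-3.1, 0.6)

The cyan square was at (14.6, 17.0) in frame 1 and (11.5, 17.6) in frame 2.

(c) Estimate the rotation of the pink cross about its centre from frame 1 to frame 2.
20° counter-clockwise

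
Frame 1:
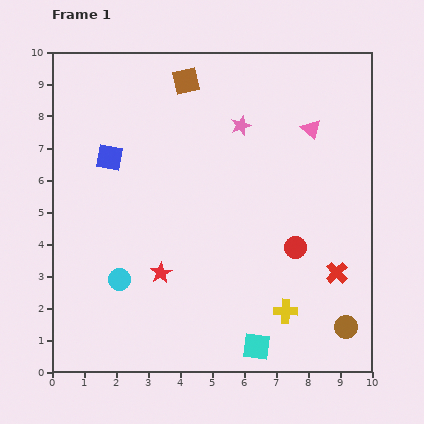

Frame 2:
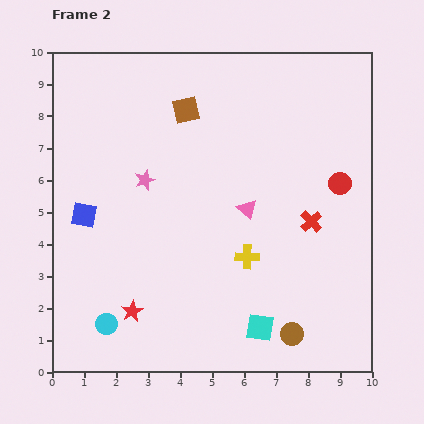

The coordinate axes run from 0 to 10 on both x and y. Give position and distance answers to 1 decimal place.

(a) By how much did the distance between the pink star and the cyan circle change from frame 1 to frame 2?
-1.4

Distance in frame 1: 6.1. Distance in frame 2: 4.7.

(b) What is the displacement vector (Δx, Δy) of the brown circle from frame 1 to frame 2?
(-1.7, -0.2)

The brown circle was at (9.2, 1.4) in frame 1 and (7.5, 1.2) in frame 2.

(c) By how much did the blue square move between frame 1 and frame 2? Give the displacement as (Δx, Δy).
(-0.8, -1.8)

The blue square was at (1.8, 6.7) in frame 1 and (1.0, 4.9) in frame 2.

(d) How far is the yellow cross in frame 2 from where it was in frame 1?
2.1

The yellow cross moved from (7.3, 1.9) to (6.1, 3.6), a distance of √(1.2² + 1.7²) ≈ 2.1.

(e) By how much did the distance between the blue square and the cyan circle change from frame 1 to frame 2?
-0.3

Distance in frame 1: 3.8. Distance in frame 2: 3.5.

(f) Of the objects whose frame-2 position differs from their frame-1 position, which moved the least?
the cyan square

(moved 0.6)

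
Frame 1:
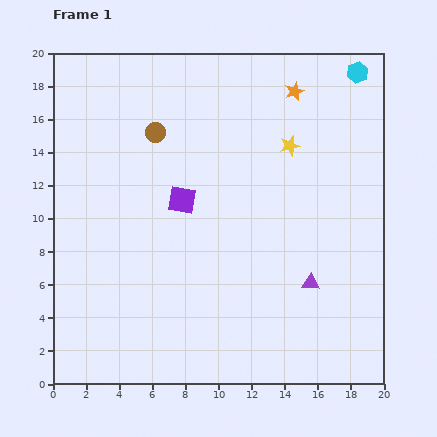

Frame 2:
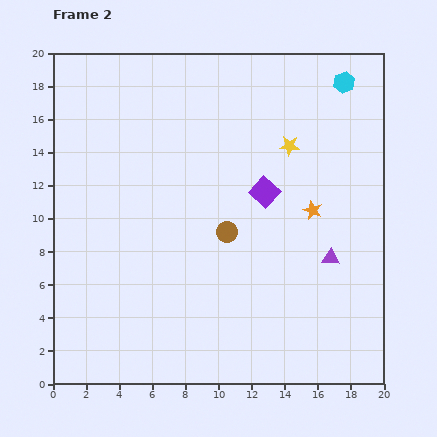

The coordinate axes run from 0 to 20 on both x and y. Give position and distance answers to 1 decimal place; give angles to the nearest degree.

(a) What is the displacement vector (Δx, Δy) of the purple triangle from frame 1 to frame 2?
(1.2, 1.5)

The purple triangle was at (15.6, 6.1) in frame 1 and (16.8, 7.6) in frame 2.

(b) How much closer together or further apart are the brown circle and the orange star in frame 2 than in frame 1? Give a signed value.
-3.4

Distance in frame 1: 8.8. Distance in frame 2: 5.4.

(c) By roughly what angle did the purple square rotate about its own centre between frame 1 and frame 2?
32° clockwise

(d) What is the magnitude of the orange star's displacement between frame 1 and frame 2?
7.3

The orange star moved from (14.6, 17.7) to (15.7, 10.5), a distance of √(1.1² + 7.2²) ≈ 7.3.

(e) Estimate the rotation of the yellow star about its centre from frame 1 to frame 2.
19° clockwise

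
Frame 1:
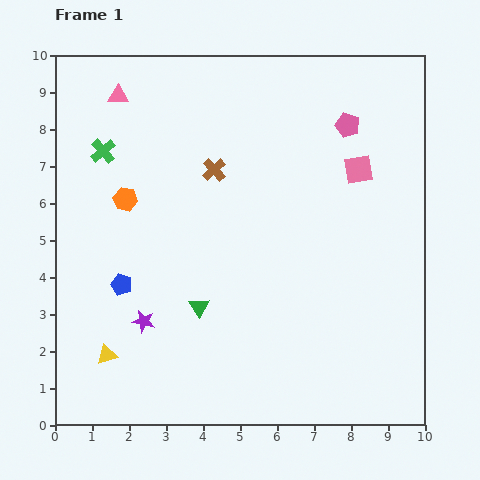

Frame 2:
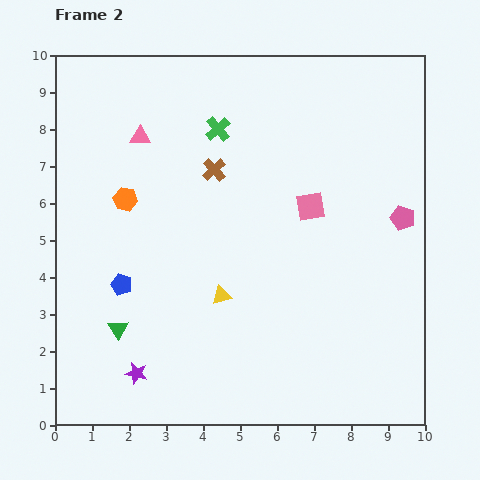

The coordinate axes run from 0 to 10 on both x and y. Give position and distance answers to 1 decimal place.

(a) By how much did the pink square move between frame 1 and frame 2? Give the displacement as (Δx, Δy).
(-1.3, -1.0)

The pink square was at (8.2, 6.9) in frame 1 and (6.9, 5.9) in frame 2.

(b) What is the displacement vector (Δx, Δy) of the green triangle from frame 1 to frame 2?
(-2.2, -0.6)

The green triangle was at (3.9, 3.2) in frame 1 and (1.7, 2.6) in frame 2.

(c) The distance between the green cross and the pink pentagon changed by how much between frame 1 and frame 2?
-1.1

Distance in frame 1: 6.6. Distance in frame 2: 5.5.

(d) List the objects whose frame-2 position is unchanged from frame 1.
the brown cross, the orange hexagon, the blue pentagon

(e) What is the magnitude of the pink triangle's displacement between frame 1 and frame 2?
1.3

The pink triangle moved from (1.7, 8.9) to (2.3, 7.8), a distance of √(0.6² + 1.1²) ≈ 1.3.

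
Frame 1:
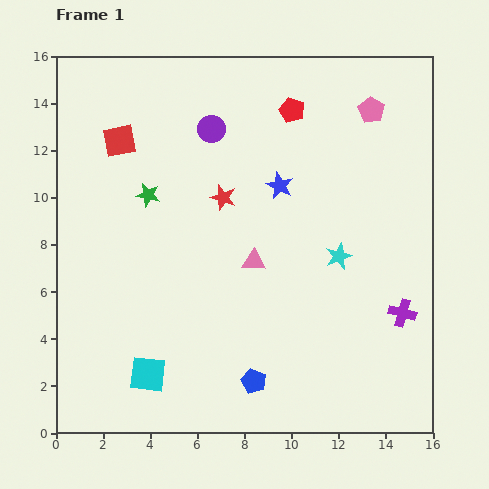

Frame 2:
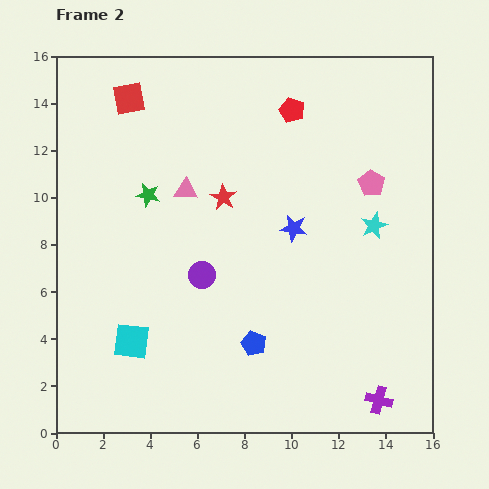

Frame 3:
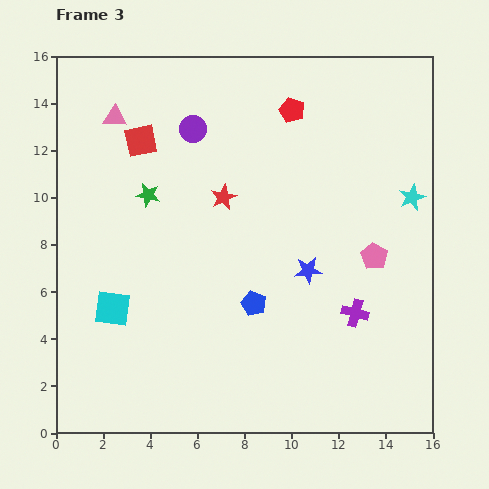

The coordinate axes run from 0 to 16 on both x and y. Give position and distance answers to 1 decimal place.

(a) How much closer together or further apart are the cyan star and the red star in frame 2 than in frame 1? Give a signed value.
+1.0

Distance in frame 1: 5.5. Distance in frame 2: 6.5.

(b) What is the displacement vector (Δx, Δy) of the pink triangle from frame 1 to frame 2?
(-2.9, 3.0)

The pink triangle was at (8.4, 7.3) in frame 1 and (5.5, 10.3) in frame 2.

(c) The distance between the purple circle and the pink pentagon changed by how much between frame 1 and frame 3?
+2.6

Distance in frame 1: 6.8. Distance in frame 3: 9.4.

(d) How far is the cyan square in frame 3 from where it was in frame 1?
3.2

The cyan square moved from (3.9, 2.5) to (2.4, 5.3), a distance of √(1.5² + 2.8²) ≈ 3.2.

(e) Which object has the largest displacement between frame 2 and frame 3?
the purple circle

(moved 6.2; next 4.3)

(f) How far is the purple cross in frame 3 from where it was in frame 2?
3.8

The purple cross moved from (13.7, 1.4) to (12.7, 5.1), a distance of √(1.0² + 3.7²) ≈ 3.8.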